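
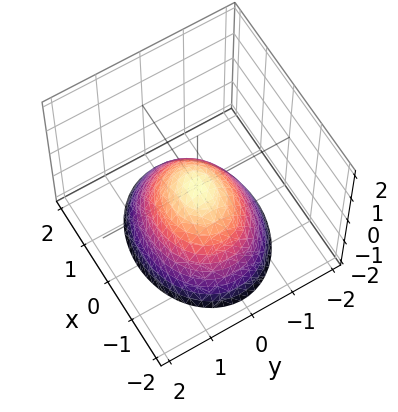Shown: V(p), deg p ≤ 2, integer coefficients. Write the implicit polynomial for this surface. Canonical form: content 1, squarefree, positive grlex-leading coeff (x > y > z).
(a) The degree is 2 — a paraboloid; a quadric.
(b) Symmetries: mirror symmetry x ↦ −x ⇒ only even powers of x; the y ↦ −y reflection is a symmetry, so y appears only in even powers.
(c) From the visible intercepts: it meets the x-axis at x = 0 (among the integer gridlines); one y-axis crossing is at y = 0.
(d) The integer polynomial consistent with all of this is the stated p.

2*x^2 + 3*y^2 + 3*z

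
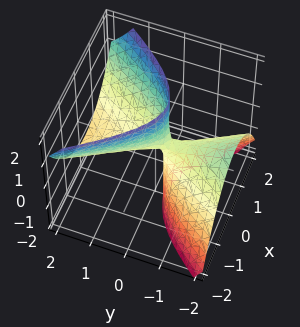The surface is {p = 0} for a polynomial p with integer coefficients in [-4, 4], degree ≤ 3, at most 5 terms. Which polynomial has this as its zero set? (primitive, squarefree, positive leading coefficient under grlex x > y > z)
3*x^2 - y^2 - 3*y*z - z

First, deg p = 2.
Next, against the integer gridlines: it crosses the y-axis at the gridline y = 0; it meets the x-axis at x = 0 (among the integer gridlines).
Finally, assembling these constraints gives the stated polynomial.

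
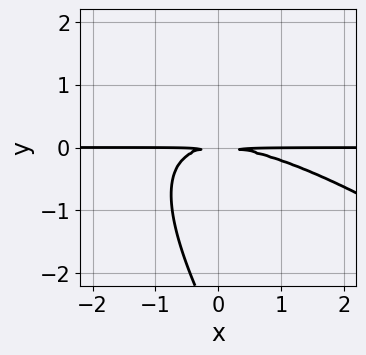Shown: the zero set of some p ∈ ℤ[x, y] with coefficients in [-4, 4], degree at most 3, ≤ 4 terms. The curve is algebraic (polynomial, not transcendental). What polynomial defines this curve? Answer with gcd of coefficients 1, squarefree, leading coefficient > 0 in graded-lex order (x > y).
(a) deg p = 3. No degree-2 curve has this shape.
(b) Observable constraints: the visible x-axis segment lies entirely on the curve.
(c) Putting this together gives p.

x^2*y + 2*x*y^2 + y^3 + 3*y^2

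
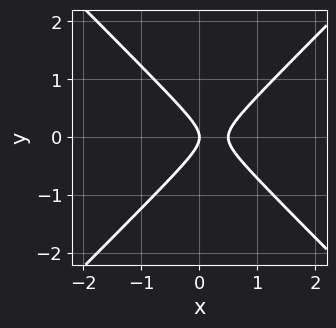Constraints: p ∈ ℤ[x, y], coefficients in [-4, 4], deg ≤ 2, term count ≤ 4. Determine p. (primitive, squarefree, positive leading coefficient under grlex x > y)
2*x^2 - 2*y^2 - x

1. The degree is 2 — a generic line meets the curve in up to 2 points.
2. Symmetries: the y ↦ −y reflection is a symmetry, so y appears only in even powers.
3. From the axis intercepts and sections: it crosses the x-axis at the gridline x = 0; it crosses the y-axis at the gridline y = 0.
4. These observations pin down the coefficients.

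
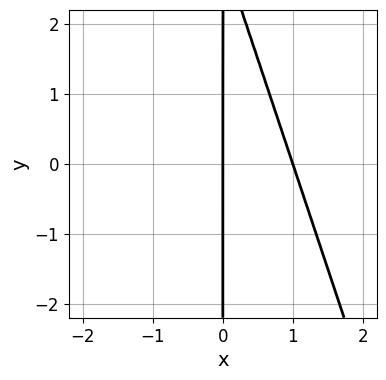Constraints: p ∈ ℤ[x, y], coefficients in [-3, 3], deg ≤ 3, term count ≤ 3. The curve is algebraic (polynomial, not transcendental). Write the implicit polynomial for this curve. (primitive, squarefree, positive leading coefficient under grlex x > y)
First, deg p = 2. The shape is more complex than any degree-1 curve.
Then, against the integer gridlines: among the integer gridlines, it crosses the x-axis at x ∈ {0, 1}; the visible y-axis segment lies entirely on the curve.
Finally, assembling these constraints gives the stated polynomial.

3*x^2 + x*y - 3*x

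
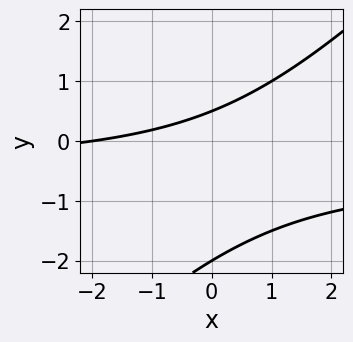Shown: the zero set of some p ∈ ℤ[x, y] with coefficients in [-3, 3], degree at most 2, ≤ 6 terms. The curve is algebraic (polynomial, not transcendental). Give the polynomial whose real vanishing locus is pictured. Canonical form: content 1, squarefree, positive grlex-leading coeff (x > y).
(a) deg p = 2.
(b) Against the integer gridlines: it meets the y-axis at y = -2 (among the integer gridlines); it crosses the x-axis at the gridline x = -2.
(c) These observations pin down the coefficients.

2*x*y - 2*y^2 + x - 3*y + 2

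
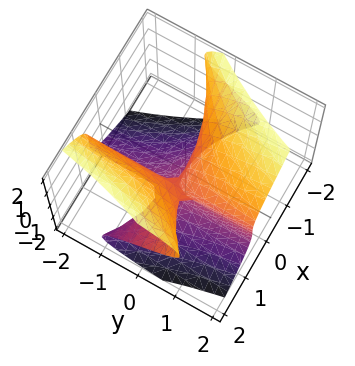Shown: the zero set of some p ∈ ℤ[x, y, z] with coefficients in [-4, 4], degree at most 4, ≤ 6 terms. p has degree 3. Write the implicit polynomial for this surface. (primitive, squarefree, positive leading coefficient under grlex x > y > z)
x^2*z - z^3 - 2*x*y + y

1. The degree is 3 — the shape is more complex than any degree-2 surface.
2. Checking where it meets the axes: it crosses the y-axis at the gridline y = 0; it crosses the z-axis at the gridline z = 0; every point of the x-axis in the box is on the surface.
3. Assembling these constraints gives the stated polynomial.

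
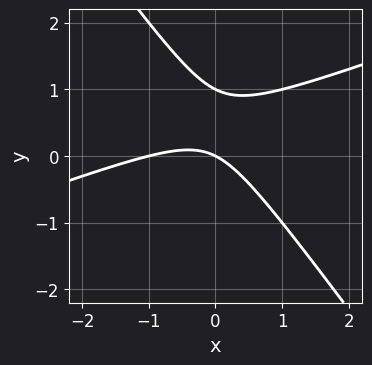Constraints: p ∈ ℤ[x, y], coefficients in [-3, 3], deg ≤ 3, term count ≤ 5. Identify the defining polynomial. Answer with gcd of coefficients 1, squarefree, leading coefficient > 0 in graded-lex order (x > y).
1. deg p = 2. No degree-1 curve has this shape.
2. Observable constraints: among the integer gridlines, it crosses the x-axis at x ∈ {-1, 0}; among the integer gridlines, it crosses the y-axis at y ∈ {0, 1}.
3. These observations pin down the coefficients.

x^2 - 2*x*y - 2*y^2 + x + 2*y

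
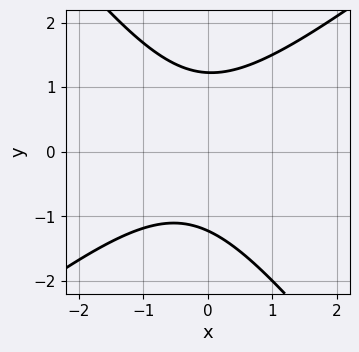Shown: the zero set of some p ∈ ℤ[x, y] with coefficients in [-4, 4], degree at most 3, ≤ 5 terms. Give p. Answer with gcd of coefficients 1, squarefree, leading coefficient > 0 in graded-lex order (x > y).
1. deg p = 2. The shape is more complex than any degree-1 curve.
2. From the visible intercepts: the curve avoids every integer x-axis point in the box.
3. The integer polynomial consistent with all of this is the stated p.

2*x^2 - x*y - 2*y^2 + x + 3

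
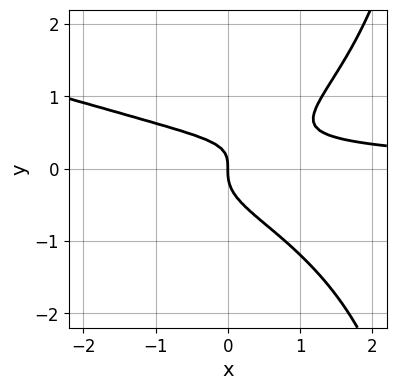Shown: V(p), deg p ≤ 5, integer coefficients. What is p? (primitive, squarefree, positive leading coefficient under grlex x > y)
(a) Degree: no degree-3 curve has this shape, so deg p = 4.
(b) Checking where it meets the axes: it meets the x-axis at x = 0 (among the integer gridlines); it crosses the y-axis at the gridline y = 0.
(c) Together with the visible shape, these determine p as stated.

x*y^3 + x^2*y - 3*y^3 + x*y - x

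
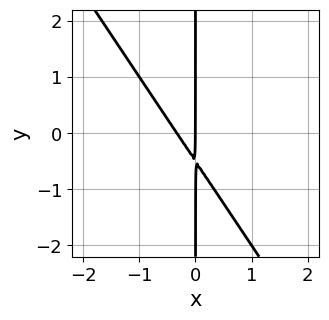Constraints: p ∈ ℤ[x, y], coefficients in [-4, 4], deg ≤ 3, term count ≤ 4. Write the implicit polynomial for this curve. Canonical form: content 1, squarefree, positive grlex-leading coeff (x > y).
Degree: a generic line meets the curve in up to 2 points, so deg p = 2.
Reading off the gridlines: it crosses the x-axis at the gridline x = 0; every point of the y-axis in the box is on the curve.
The integer polynomial consistent with all of this is the stated p.

3*x^2 + 2*x*y + x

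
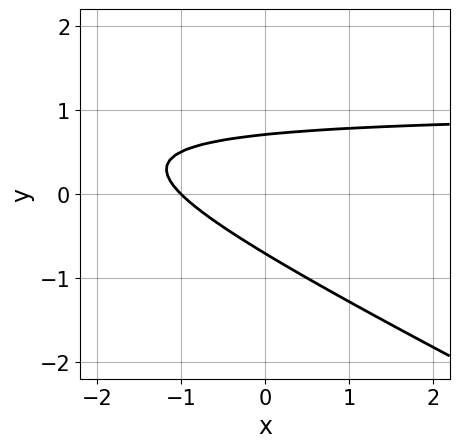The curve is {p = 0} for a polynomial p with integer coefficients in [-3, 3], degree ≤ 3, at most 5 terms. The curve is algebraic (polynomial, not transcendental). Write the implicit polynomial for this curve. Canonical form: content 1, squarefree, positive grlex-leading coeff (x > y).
x*y + 2*y^2 - x - 1

(a) The degree is 2 — a generic line meets the curve in up to 2 points.
(b) Checking where it meets the axes: it crosses the x-axis at the gridline x = -1.
(c) These observations pin down the coefficients.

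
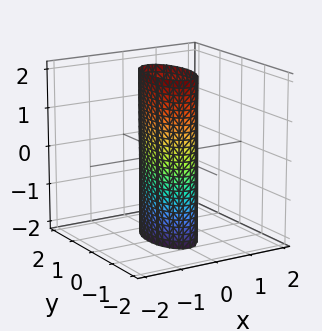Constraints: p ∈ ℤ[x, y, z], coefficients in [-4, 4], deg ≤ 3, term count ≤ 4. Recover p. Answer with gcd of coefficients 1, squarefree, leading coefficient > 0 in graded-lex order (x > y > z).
1. Degree: constant cross-section along one axis; a quadric, so deg p = 2.
2. Symmetries: mirror symmetry z ↦ −z ⇒ only even powers of z; it's symmetric under y → −y, forcing even powers of y; it's symmetric under x → −x, forcing even powers of x.
3. Against the integer gridlines: the surface avoids every integer z-axis point in the box; among the integer gridlines, it crosses the y-axis at y ∈ {-1, 1}.
4. Together with the visible shape, these determine p as stated.

3*x^2 + y^2 - 1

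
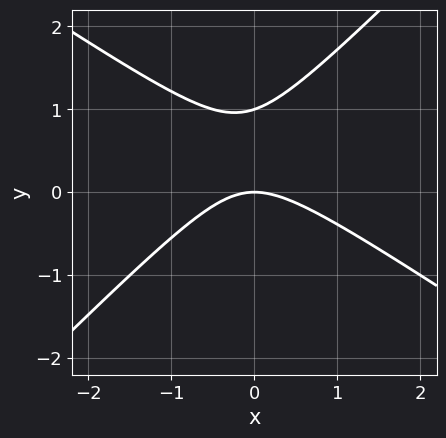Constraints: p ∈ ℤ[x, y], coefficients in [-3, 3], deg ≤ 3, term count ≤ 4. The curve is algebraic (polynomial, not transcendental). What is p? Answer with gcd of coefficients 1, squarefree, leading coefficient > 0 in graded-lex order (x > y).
(a) deg p = 2. A generic line meets the curve in up to 2 points.
(b) Observable constraints: among the integer gridlines, it crosses the y-axis at y ∈ {0, 1}; it crosses the x-axis at the gridline x = 0.
(c) Together with the visible shape, these determine p as stated.

2*x^2 + x*y - 3*y^2 + 3*y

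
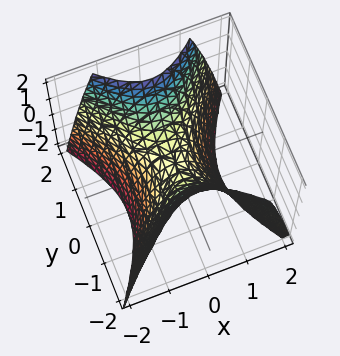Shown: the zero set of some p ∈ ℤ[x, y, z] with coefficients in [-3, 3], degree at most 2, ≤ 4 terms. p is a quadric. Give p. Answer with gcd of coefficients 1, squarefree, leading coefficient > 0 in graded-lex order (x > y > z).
The degree is 2 — a saddle surface; a quadric.
Symmetries: the x ↦ −x reflection is a symmetry, so x appears only in even powers; the y ↦ −y reflection is a symmetry, so y appears only in even powers.
Against the integer gridlines: it meets the x-axis at x = 0 (among the integer gridlines); one y-axis crossing is at y = 0; it meets the z-axis at z = 0 (among the integer gridlines).
The integer polynomial consistent with all of this is the stated p.

3*x^2 - 2*y^2 + 2*z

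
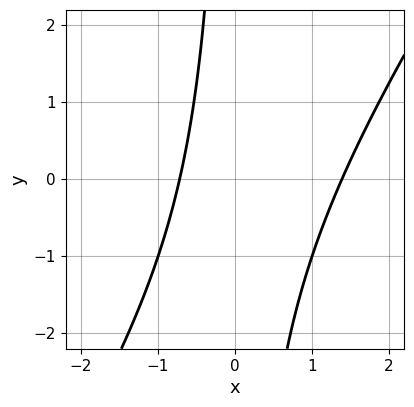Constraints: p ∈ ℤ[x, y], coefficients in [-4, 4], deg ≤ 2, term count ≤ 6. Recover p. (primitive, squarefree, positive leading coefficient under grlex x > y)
1. Degree: the shape is more complex than any degree-1 curve, so deg p = 2.
2. Against the integer gridlines: it misses every integer gridline on the y-axis.
3. Assembling these constraints gives the stated polynomial.

3*x^2 - 2*x*y - 2*x - 3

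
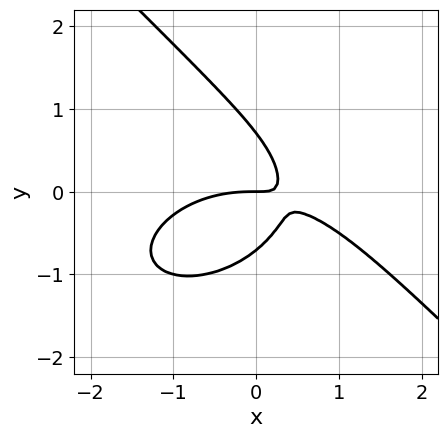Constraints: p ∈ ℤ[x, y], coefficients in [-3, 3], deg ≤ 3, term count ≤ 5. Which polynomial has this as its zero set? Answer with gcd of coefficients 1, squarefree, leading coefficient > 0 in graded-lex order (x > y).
First, the degree is 3 — a generic line meets the curve in up to 3 points.
Then, from the axis intercepts and sections: it meets the x-axis at x = 0 (among the integer gridlines); one y-axis crossing is at y = 0.
Finally, together with the visible shape, these determine p as stated.

x^3 + x*y^2 + 2*y^3 + 3*x*y - y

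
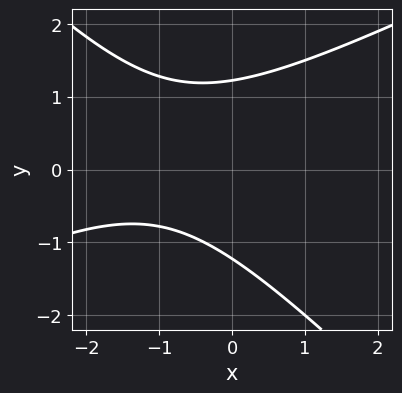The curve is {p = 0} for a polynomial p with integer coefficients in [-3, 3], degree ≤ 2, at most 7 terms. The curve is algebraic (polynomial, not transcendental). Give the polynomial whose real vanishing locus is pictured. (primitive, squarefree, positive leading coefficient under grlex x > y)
1. deg p = 2. A generic line meets the curve in up to 2 points.
2. Against the integer gridlines: the curve avoids every integer x-axis point in the box.
3. These observations pin down the coefficients.

x^2 - x*y - 2*y^2 + 2*x + 3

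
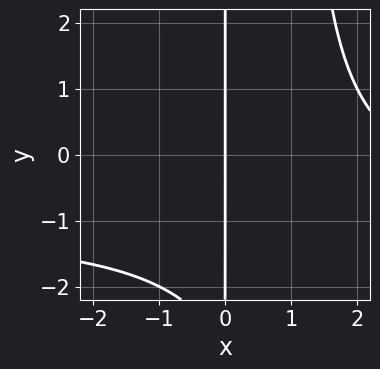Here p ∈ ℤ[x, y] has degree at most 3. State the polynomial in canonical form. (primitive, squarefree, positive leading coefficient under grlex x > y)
deg p = 3. No degree-2 curve has this shape.
Reading off the gridlines: the visible y-axis segment lies entirely on the curve; it crosses the x-axis at the gridline x = 0.
Matching integer coefficients to the picture gives p.

x^2*y + x^2 - x*y - 3*x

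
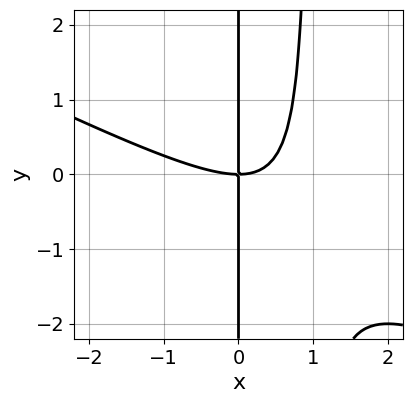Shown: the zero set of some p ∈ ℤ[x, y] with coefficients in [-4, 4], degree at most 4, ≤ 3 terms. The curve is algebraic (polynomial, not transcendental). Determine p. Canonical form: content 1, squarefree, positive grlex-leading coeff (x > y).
First, the degree is 3 — the shape is more complex than any degree-2 curve.
Next, from the visible intercepts: the visible y-axis segment lies entirely on the curve; one x-axis crossing is at x = 0.
Finally, fitting integer coefficients to these (and the overall shape) gives p.

x^3 + 2*x^2*y - 2*x*y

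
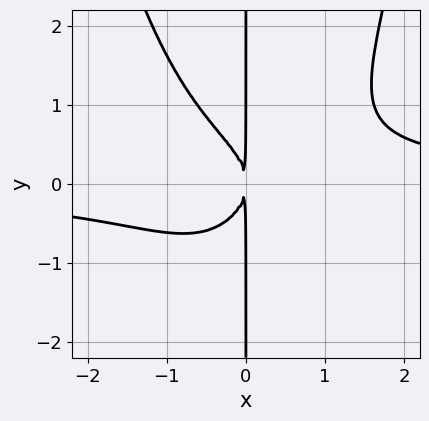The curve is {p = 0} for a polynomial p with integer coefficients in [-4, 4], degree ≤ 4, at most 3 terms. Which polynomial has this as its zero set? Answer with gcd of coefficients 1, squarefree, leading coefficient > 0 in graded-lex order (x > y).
x^3*y - x*y^2 - x^2

deg p = 4.
Reading off the gridlines: every point of the y-axis in the box is on the curve.
Assembling these constraints gives the stated polynomial.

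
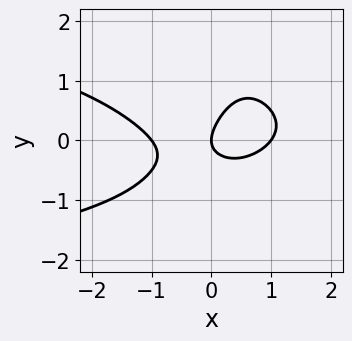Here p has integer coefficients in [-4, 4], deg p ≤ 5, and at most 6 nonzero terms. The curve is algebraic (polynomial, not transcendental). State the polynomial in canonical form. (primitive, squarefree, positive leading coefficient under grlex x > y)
(a) The degree is 4 — a generic line meets the curve in up to 4 points.
(b) From the axis intercepts and sections: the x-axis gridline crossings are at x ∈ {-1, 0, 1}; it meets the y-axis at y = 0 (among the integer gridlines).
(c) These observations pin down the coefficients.

3*x^2*y^2 + 2*x^3 - 3*x*y + 3*y^2 - 2*x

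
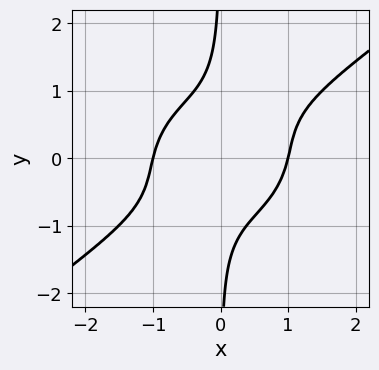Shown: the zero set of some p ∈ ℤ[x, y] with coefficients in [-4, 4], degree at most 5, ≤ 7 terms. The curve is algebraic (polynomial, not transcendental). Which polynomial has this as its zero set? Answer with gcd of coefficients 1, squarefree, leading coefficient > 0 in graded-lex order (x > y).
1. The degree is 4 — the shape is more complex than any degree-3 curve.
2. Observable constraints: among the integer gridlines, it crosses the x-axis at x ∈ {-1, 1}; it misses every integer gridline on the y-axis.
3. Assembling these constraints gives the stated polynomial.

x^4 - x^3*y + x^2*y^2 - 2*x*y^3 - 1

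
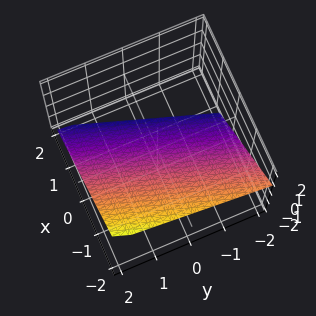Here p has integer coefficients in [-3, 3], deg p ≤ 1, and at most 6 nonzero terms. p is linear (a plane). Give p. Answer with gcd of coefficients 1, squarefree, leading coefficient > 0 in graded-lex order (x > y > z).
First, the degree is 1 — every cross-section is a straight line — this is a plane.
Next, from the axis intercepts and sections: it crosses the y-axis at the gridline y = 2.
Finally, these observations pin down the coefficients.

3*x - y + 3*z + 2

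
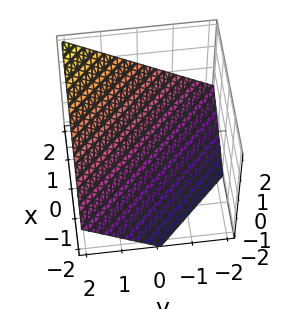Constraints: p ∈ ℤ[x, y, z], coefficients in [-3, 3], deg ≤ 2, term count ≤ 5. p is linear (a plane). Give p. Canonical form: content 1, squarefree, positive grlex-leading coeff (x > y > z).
2*x + 2*y - 3*z - 2

1. Degree: every cross-section is a straight line — this is a plane, so deg p = 1.
2. From the visible intercepts: one y-axis crossing is at y = 1; one x-axis crossing is at x = 1.
3. Solving for integer coefficients yields p as stated.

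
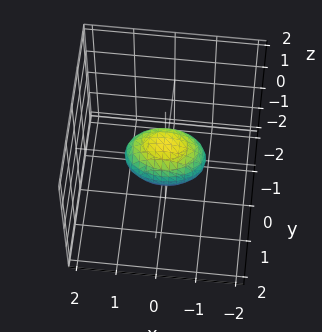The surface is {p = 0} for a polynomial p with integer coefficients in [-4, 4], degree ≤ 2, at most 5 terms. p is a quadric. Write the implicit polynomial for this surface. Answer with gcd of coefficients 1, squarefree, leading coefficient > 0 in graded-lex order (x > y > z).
(a) deg p = 2.
(b) Symmetries: it's symmetric under x → −x, forcing even powers of x; it's symmetric under y → −y, forcing even powers of y; it's symmetric under z → −z, forcing even powers of z.
(c) Checking where it meets the axes: among the integer gridlines, it crosses the x-axis at x ∈ {-1, 1}.
(d) The integer polynomial consistent with all of this is the stated p.

x^2 + 2*y^2 + 2*z^2 - 1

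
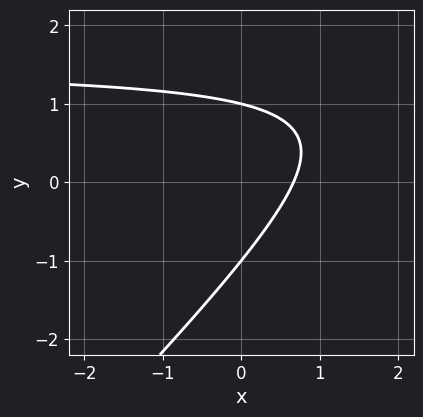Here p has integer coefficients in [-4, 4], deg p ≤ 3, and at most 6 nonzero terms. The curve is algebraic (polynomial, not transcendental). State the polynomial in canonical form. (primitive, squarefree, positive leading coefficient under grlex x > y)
2*x*y - 2*y^2 - 3*x + 2

First, deg p = 2. The shape is more complex than any degree-1 curve.
Then, from the visible intercepts: among the integer gridlines, it crosses the y-axis at y ∈ {-1, 1}.
Finally, the integer polynomial consistent with all of this is the stated p.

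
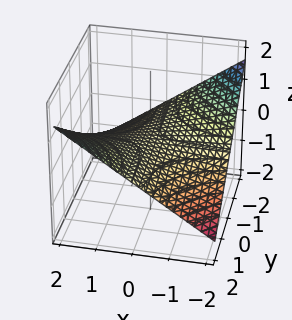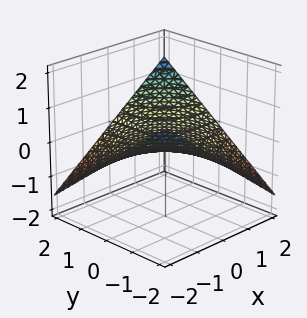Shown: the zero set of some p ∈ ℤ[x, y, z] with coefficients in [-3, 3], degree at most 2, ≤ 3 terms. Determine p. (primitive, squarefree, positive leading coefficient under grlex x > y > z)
x*y - 3*z

First, deg p = 2. A hyperbolic paraboloid; a quadric.
Then, from the visible intercepts: every point of the x-axis in the box is on the surface; every point of the y-axis in the box is on the surface; one z-axis crossing is at z = 0.
Finally, together with the visible shape, these determine p as stated.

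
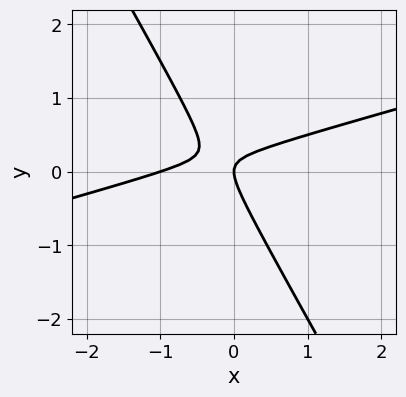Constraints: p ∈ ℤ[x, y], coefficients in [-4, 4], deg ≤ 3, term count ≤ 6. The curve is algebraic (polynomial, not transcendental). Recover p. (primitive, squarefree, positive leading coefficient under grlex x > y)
1. The degree is 2 — no degree-1 curve has this shape.
2. From the axis intercepts and sections: it crosses the y-axis at the gridline y = 0; the x-axis gridline crossings are at x ∈ {-1, 0}.
3. The integer polynomial consistent with all of this is the stated p.

x^2 - 3*x*y - 2*y^2 + x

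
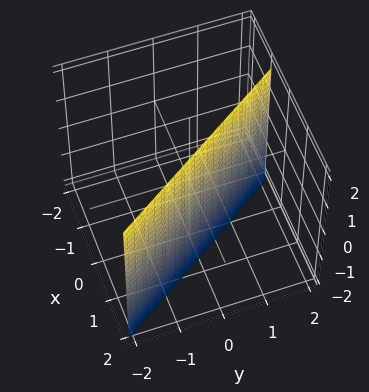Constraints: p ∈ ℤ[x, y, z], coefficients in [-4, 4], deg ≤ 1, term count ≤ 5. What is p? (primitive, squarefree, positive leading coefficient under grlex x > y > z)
3*x + 2*y - 2

First, the degree is 1 — the surface is flat (a plane).
Then, reading off the gridlines: no z-intercept at any integer in the box; it meets the y-axis at y = 1 (among the integer gridlines).
Finally, the integer polynomial consistent with all of this is the stated p.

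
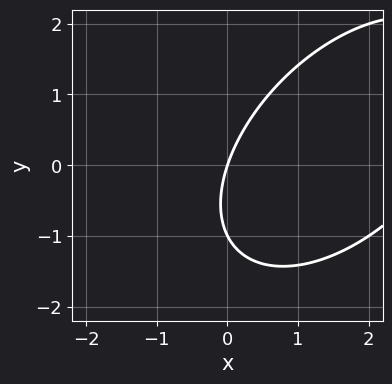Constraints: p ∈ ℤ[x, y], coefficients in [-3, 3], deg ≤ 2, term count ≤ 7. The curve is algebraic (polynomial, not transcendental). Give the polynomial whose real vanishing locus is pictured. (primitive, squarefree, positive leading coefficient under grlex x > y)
x^2 - x*y + y^2 - 3*x + y

First, deg p = 2. The shape is more complex than any degree-1 curve.
Then, against the integer gridlines: one x-axis crossing is at x = 0; among the integer gridlines, it crosses the y-axis at y ∈ {-1, 0}.
Finally, these observations pin down the coefficients.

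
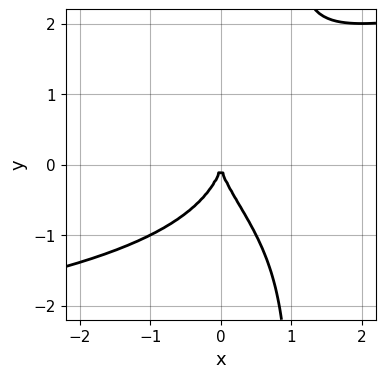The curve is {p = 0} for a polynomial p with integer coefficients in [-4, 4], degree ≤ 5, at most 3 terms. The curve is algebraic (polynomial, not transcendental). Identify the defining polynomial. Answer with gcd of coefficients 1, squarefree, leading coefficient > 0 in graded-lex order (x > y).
(a) Degree: the shape is more complex than any degree-3 curve, so deg p = 4.
(b) Observable constraints: one y-axis crossing is at y = 0; it crosses the x-axis at the gridline x = 0.
(c) The integer polynomial consistent with all of this is the stated p.

x*y^3 - y^3 - 2*x^2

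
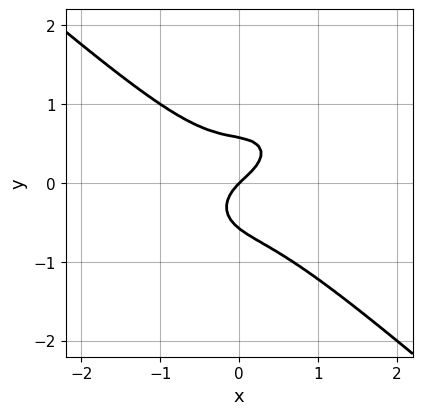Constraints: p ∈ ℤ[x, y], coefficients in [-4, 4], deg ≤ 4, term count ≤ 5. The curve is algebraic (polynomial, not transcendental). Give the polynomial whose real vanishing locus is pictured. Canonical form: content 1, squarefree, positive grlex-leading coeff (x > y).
2*x^3 + 3*y^3 - x*y + x - y

First, degree: no degree-2 curve has this shape, so deg p = 3.
Then, from the axis intercepts and sections: it crosses the y-axis at the gridline y = 0; it meets the x-axis at x = 0 (among the integer gridlines).
Finally, assembling these constraints gives the stated polynomial.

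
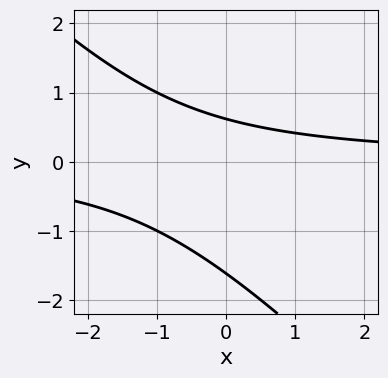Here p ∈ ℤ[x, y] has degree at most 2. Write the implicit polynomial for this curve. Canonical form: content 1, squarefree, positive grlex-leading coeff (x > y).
1. The degree is 2 — a generic line meets the curve in up to 2 points.
2. Observable constraints: the curve avoids every integer x-axis point in the box.
3. Assembling these constraints gives the stated polynomial.

x*y + y^2 + y - 1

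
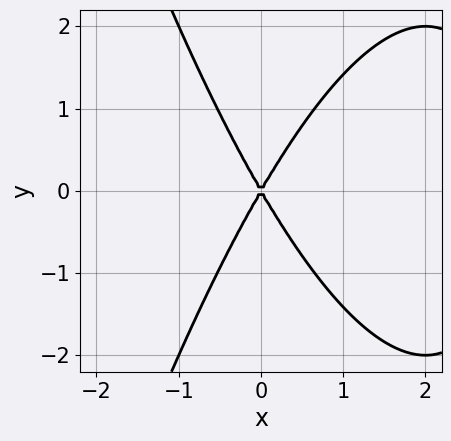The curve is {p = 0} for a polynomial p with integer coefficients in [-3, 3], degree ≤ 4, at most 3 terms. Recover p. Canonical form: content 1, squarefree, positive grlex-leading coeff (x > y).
x^3 - 3*x^2 + y^2

deg p = 3. No degree-2 curve has this shape.
Symmetries: it's symmetric under y → −y, forcing even powers of y.
Checking where it meets the axes: it crosses the x-axis at the gridline x = 0; it meets the y-axis at y = 0 (among the integer gridlines).
Fitting integer coefficients to these (and the overall shape) gives p.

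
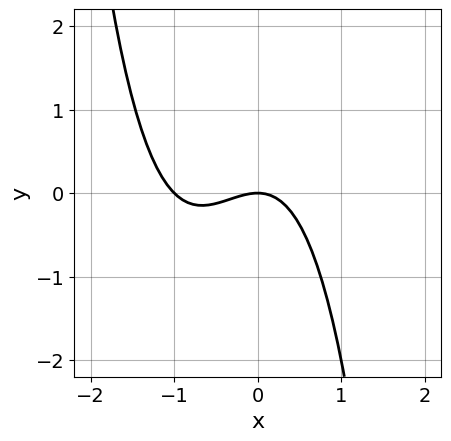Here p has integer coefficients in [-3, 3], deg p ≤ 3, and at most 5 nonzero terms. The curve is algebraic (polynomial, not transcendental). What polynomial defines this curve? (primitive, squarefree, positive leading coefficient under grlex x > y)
x^3 + x^2 + y

First, the degree is 3 — a generic line meets the curve in up to 3 points.
Next, observable constraints: among the integer gridlines, it crosses the x-axis at x ∈ {-1, 0}; one y-axis crossing is at y = 0.
Finally, assembling these constraints gives the stated polynomial.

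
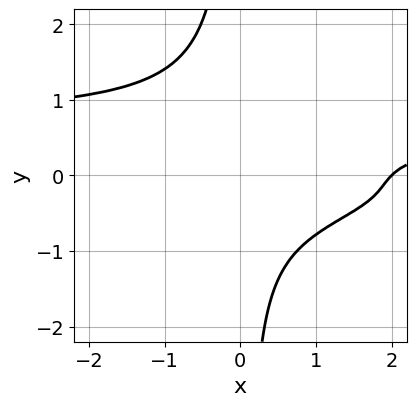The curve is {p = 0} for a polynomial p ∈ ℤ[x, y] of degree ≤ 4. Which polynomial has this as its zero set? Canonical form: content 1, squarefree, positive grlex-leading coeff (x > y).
3*x*y^3 + 2*y^2 - x + y + 2

(a) Degree: a generic line meets the curve in up to 4 points, so deg p = 4.
(b) Observable constraints: the curve avoids every integer y-axis point in the box; one x-axis crossing is at x = 2.
(c) Solving for integer coefficients yields p as stated.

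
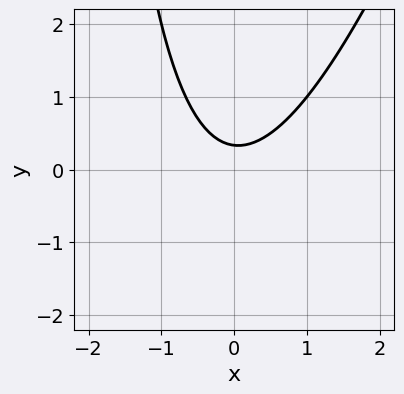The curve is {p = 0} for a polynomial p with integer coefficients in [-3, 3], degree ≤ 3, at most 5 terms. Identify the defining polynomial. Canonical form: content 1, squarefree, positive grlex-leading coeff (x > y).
The degree is 2 — a generic line meets the curve in up to 2 points.
From the axis intercepts and sections: no x-intercept at any integer in the box.
Assembling these constraints gives the stated polynomial.

3*x^2 - x*y - 3*y + 1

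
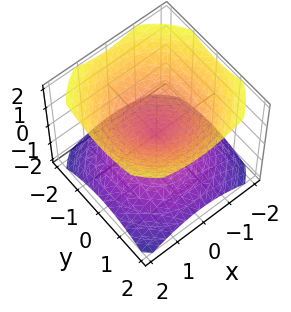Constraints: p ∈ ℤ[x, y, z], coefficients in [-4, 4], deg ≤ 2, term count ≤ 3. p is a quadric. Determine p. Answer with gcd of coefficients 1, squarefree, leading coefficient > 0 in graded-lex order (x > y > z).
2*x^2 + 2*y^2 - 3*z^2

(a) The picture has 2 separate pieces. Treating them together as one polynomial.
(b) deg p = 2. Two nappes meeting at a single point; a quadric.
(c) Symmetries: mirror symmetry z ↦ −z ⇒ only even powers of z; the z-axis is an axis of rotation, so x and y enter only as x² + y².
(d) Against the integer gridlines: a circular section at z = 1 has radius between 1 and 2; it crosses the x-axis at the gridline x = 0; one z-axis crossing is at z = 0.
(e) Assembling these constraints gives the stated polynomial.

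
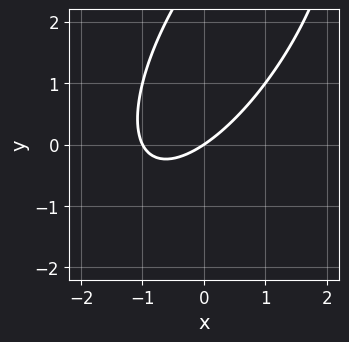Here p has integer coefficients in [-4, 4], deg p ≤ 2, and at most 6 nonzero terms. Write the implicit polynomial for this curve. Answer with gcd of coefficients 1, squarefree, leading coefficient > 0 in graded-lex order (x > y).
2*x^2 - 2*x*y + y^2 + 2*x - 3*y

Degree: no degree-1 curve has this shape, so deg p = 2.
From the visible intercepts: among the integer gridlines, it crosses the x-axis at x ∈ {-1, 0}; it meets the y-axis at y = 0 (among the integer gridlines).
The integer polynomial consistent with all of this is the stated p.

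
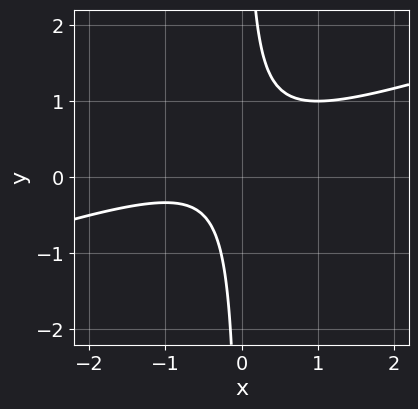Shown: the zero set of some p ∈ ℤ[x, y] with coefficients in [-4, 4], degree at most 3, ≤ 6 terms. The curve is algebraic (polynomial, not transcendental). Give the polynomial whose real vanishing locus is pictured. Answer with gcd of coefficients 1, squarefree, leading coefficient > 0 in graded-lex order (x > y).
x^2 - 3*x*y + x + 1

The degree is 2 — a generic line meets the curve in up to 2 points.
Checking where it meets the axes: it misses every integer gridline on the y-axis; no x-intercept at any integer in the box.
Putting this together gives p.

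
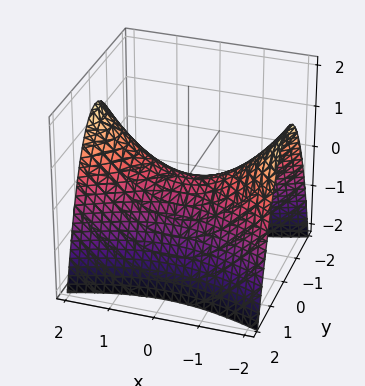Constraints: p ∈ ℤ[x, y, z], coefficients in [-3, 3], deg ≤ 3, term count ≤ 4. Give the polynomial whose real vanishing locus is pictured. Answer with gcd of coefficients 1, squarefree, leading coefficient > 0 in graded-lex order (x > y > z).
x^2 - 3*y^2 - 3*z

(a) The degree is 2 — a saddle surface; a quadric.
(b) Symmetries: the x ↦ −x reflection is a symmetry, so x appears only in even powers; mirror symmetry y ↦ −y ⇒ only even powers of y.
(c) Checking where it meets the axes: one x-axis crossing is at x = 0; it meets the y-axis at y = 0 (among the integer gridlines); one z-axis crossing is at z = 0.
(d) Assembling these constraints gives the stated polynomial.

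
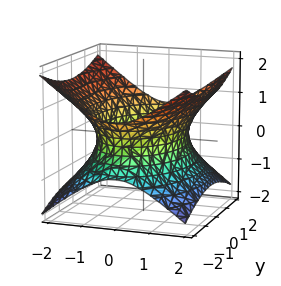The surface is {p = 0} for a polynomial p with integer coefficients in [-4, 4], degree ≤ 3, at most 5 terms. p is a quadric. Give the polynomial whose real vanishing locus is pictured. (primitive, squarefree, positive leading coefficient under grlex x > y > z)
The degree is 2 — an hourglass — one-sheet hyperboloid; a quadric.
Symmetries: the x ↦ −x reflection is a symmetry, so x appears only in even powers; mirror symmetry z ↦ −z ⇒ only even powers of z; the y ↦ −y reflection is a symmetry, so y appears only in even powers.
Against the integer gridlines: the surface avoids every integer z-axis point in the box.
Matching integer coefficients to the picture gives p.

2*x^2 + y^2 - 3*z^2 - 3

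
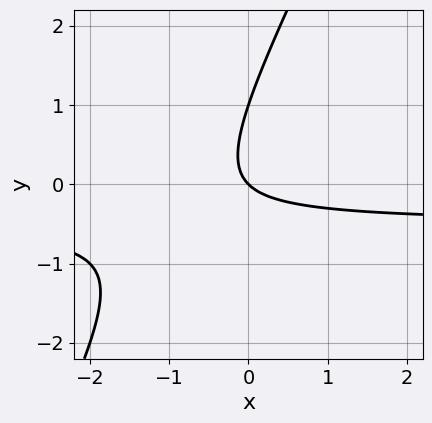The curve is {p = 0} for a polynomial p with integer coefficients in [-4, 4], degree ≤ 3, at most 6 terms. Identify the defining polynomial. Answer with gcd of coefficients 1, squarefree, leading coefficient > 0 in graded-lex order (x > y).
2*x*y - y^2 + x + y

The degree is 2 — no degree-1 curve has this shape.
Reading off the gridlines: among the integer gridlines, it crosses the y-axis at y ∈ {0, 1}; it crosses the x-axis at the gridline x = 0.
Solving for integer coefficients yields p as stated.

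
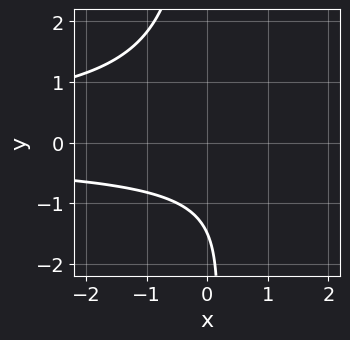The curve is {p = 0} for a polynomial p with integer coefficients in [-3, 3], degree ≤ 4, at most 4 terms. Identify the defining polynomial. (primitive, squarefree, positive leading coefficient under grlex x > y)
First, the degree is 3 — no degree-2 curve has this shape.
Then, checking where it meets the axes: the curve avoids every integer x-axis point in the box.
Finally, solving for integer coefficients yields p as stated.

2*x*y^2 + 2*y + 3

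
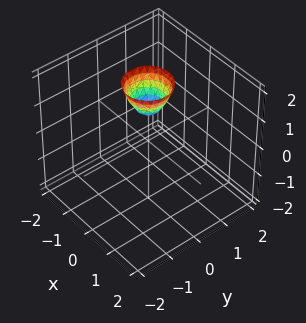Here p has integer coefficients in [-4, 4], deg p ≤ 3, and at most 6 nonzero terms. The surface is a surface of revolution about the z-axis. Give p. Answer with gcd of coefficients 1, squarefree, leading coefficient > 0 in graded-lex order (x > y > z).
2*x^2 + 2*y^2 - z + 1

(a) Degree: no degree-1 surface has this shape, so deg p = 2.
(b) By symmetry, the z-axis is an axis of rotation, so x and y enter only as x² + y².
(c) Against the integer gridlines: it misses every integer gridline on the x-axis; the surface avoids every integer y-axis point in the box; a circular section at z = 2 has radius between 0 and 1; one z-axis crossing is at z = 1.
(d) Matching integer coefficients to the picture gives p.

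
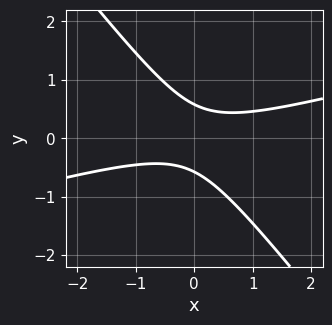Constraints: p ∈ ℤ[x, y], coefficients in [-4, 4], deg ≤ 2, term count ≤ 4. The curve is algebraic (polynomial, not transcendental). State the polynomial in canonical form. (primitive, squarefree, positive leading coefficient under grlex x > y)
(a) Degree: no degree-1 curve has this shape, so deg p = 2.
(b) From the axis intercepts and sections: the curve avoids every integer x-axis point in the box.
(c) These observations pin down the coefficients.

x^2 - 3*x*y - 3*y^2 + 1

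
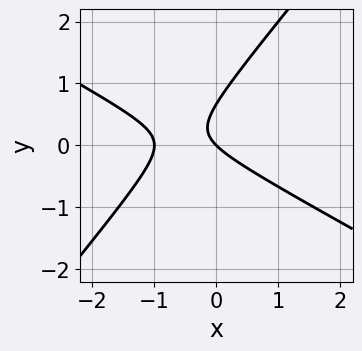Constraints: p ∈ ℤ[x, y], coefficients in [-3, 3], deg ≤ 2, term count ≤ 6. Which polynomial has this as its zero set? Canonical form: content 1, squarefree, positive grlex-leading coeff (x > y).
2*x^2 + 2*x*y - 3*y^2 + 2*x + 2*y

(a) deg p = 2.
(b) From the axis intercepts and sections: the x-axis gridline crossings are at x ∈ {-1, 0}; it crosses the y-axis at the gridline y = 0.
(c) Matching integer coefficients to the picture gives p.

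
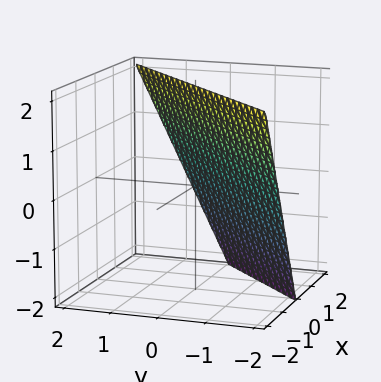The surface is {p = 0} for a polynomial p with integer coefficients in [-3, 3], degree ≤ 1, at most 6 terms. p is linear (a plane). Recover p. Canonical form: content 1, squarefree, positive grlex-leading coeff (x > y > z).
2*x - 2*y + z - 2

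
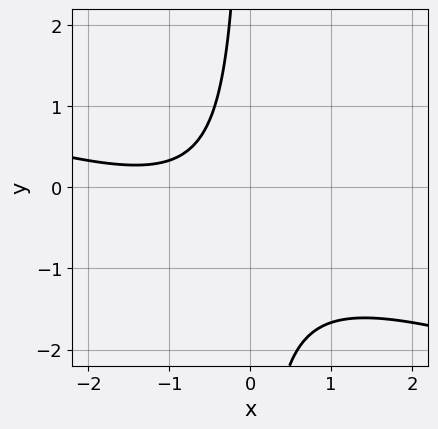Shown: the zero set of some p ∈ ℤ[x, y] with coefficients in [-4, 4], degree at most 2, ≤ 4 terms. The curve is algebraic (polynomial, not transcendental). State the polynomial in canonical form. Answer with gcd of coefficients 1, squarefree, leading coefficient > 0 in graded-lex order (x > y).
Degree: no degree-1 curve has this shape, so deg p = 2.
From the axis intercepts and sections: the curve avoids every integer y-axis point in the box; the curve avoids every integer x-axis point in the box.
Matching integer coefficients to the picture gives p.

x^2 + 3*x*y + 2*x + 2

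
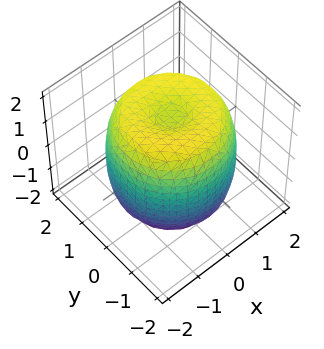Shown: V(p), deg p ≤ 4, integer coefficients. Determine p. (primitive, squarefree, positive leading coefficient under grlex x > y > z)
x^4 + 2*x^2*y^2 + y^4 - 2*x^2 - 2*y^2 + z^2 - 2

First, the degree is 4 — a generic line meets the surface in up to 4 points.
Next, symmetries: rotational symmetry about the z-axis ⇒ p depends on x, y only through x² + y².
Next, observable constraints: a circular section at z = -1 has radius between 1 and 2.
Finally, fitting integer coefficients to these (and the overall shape) gives p.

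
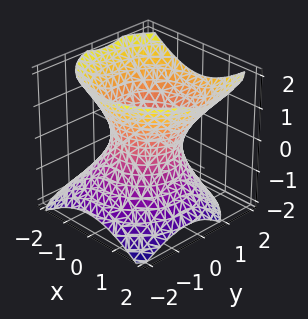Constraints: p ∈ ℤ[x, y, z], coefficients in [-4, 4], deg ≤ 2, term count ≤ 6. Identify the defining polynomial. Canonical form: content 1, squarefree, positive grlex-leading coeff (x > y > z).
2*x^2 + 2*y^2 - y*z - 2*z^2 - 2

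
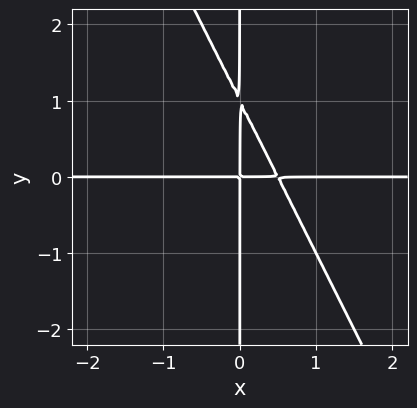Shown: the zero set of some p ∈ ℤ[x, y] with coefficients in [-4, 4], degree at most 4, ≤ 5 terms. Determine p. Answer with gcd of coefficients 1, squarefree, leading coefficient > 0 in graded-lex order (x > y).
Degree: the shape is more complex than any degree-2 curve, so deg p = 3.
Against the integer gridlines: the visible x-axis segment lies entirely on the curve; every point of the y-axis in the box is on the curve.
These observations pin down the coefficients.

2*x^2*y + x*y^2 - x*y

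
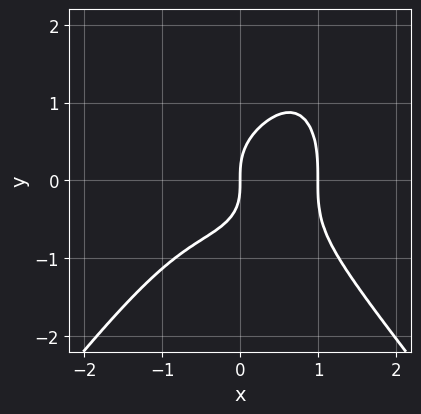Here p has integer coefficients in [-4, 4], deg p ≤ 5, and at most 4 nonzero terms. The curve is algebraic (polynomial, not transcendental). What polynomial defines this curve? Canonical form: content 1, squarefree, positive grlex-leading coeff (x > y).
1. deg p = 4. A generic line meets the curve in up to 4 points.
2. Observable constraints: one y-axis crossing is at y = 0; the x-axis gridline crossings are at x ∈ {0, 1}.
3. Solving for integer coefficients yields p as stated.

3*x^4 - y^4 + 3*y^3 - 3*x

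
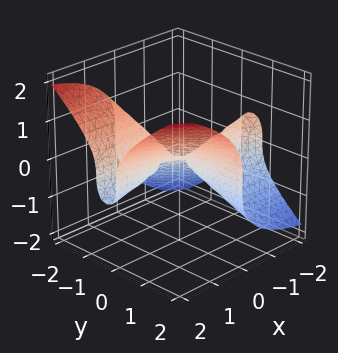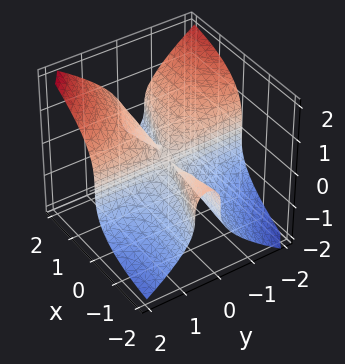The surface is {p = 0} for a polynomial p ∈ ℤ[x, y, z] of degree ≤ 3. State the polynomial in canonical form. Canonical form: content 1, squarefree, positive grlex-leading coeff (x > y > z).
x^2*y + 3*x*y^2 - 3*z^3

The degree is 3 — the shape is more complex than any degree-2 surface.
Observable constraints: one z-axis crossing is at z = 0; every point of the x-axis in the box is on the surface; every point of the y-axis in the box is on the surface.
The integer polynomial consistent with all of this is the stated p.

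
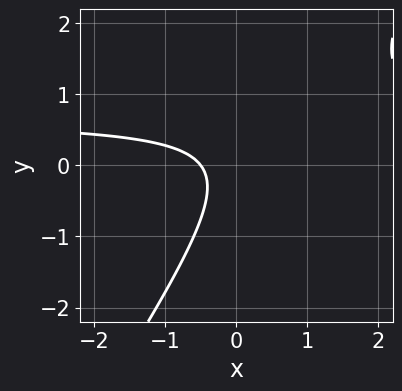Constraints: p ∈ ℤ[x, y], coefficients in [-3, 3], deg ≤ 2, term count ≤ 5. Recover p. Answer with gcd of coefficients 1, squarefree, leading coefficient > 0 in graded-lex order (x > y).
The degree is 2 — no degree-1 curve has this shape.
From the visible intercepts: the curve avoids every integer y-axis point in the box.
Solving for integer coefficients yields p as stated.

3*x*y - 2*y^2 - 2*x - 1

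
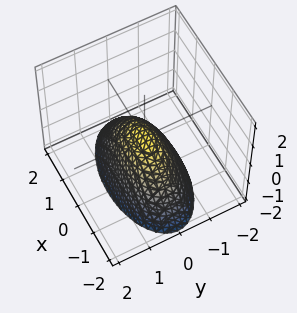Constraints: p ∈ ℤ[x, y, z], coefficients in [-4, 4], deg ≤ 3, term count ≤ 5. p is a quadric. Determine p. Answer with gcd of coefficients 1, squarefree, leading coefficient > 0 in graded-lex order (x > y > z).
x^2 + 3*y^2 + 2*z

deg p = 2. A paraboloid; a quadric.
Symmetries: mirror symmetry y ↦ −y ⇒ only even powers of y; it's symmetric under x → −x, forcing even powers of x.
From the axis intercepts and sections: it meets the y-axis at y = 0 (among the integer gridlines); it crosses the x-axis at the gridline x = 0; it crosses the z-axis at the gridline z = 0.
These observations pin down the coefficients.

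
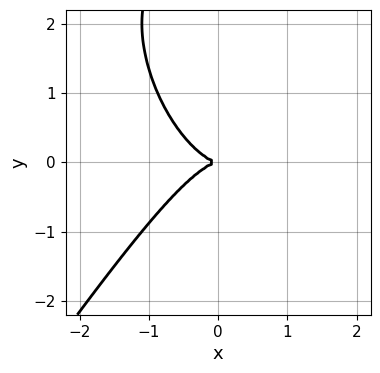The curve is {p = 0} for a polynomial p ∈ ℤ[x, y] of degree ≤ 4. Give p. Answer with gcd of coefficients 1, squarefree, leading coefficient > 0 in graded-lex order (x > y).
1. deg p = 3. No degree-2 curve has this shape.
2. From the visible intercepts: one y-axis crossing is at y = 0; it crosses the x-axis at the gridline x = 0.
3. Fitting integer coefficients to these (and the overall shape) gives p.

3*x^3 - y^3 + 3*y^2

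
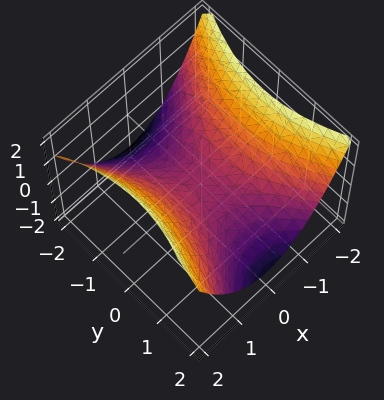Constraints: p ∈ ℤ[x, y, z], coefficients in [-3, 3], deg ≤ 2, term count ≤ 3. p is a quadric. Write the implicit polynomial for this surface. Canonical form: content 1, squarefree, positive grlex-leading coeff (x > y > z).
2*x^2 - y^2 - 3*z

deg p = 2. A hyperbolic paraboloid; a quadric.
Symmetries: the y ↦ −y reflection is a symmetry, so y appears only in even powers; the x ↦ −x reflection is a symmetry, so x appears only in even powers.
Observable constraints: it crosses the x-axis at the gridline x = 0; it crosses the z-axis at the gridline z = 0; it meets the y-axis at y = 0 (among the integer gridlines).
Putting this together gives p.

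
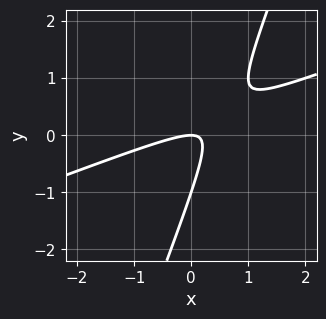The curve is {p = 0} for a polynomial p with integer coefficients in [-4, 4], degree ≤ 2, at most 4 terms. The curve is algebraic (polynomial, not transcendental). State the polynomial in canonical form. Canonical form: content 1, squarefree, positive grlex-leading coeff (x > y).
x^2 - 3*x*y + y^2 + y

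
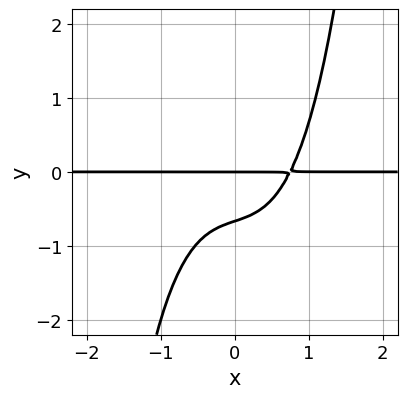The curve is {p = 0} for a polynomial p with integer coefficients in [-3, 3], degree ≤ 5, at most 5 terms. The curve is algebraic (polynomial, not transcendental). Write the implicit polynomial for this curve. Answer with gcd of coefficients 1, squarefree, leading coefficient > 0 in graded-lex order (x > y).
3*x^3*y + x*y - 3*y^2 - 2*y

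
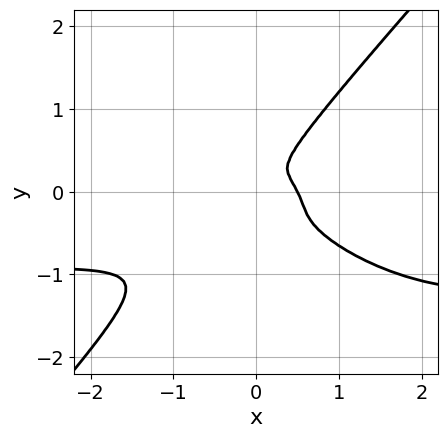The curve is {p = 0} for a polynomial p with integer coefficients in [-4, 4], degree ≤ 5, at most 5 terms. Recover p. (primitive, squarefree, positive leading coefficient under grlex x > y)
2*x^3*y + 2*x^2*y^2 - 3*y^4 + 2*x^3 - x^2

(a) The degree is 4 — a generic line meets the curve in up to 4 points.
(b) Matching integer coefficients to the picture gives p.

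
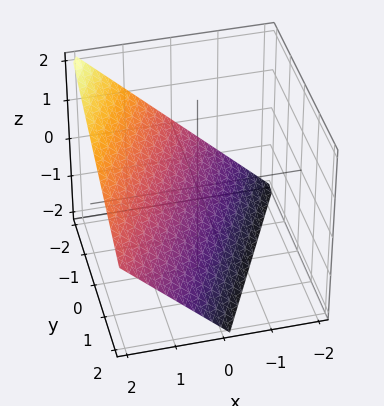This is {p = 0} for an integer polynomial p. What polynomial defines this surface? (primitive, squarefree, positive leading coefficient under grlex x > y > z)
deg p = 1.
Reading off the gridlines: one x-axis crossing is at x = 1; it meets the y-axis at y = -2 (among the integer gridlines).
Fitting integer coefficients to these (and the overall shape) gives p.

2*x - y - 2*z - 2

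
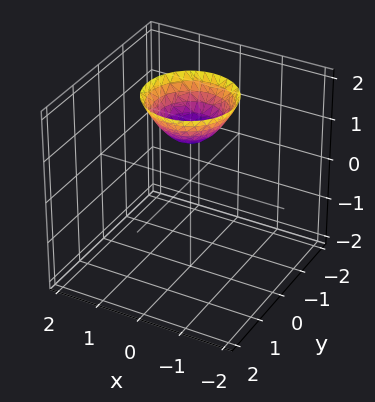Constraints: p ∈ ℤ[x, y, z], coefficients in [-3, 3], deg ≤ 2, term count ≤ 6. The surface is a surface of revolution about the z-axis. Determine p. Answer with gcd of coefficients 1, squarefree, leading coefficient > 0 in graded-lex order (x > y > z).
x^2 + y^2 - z + 1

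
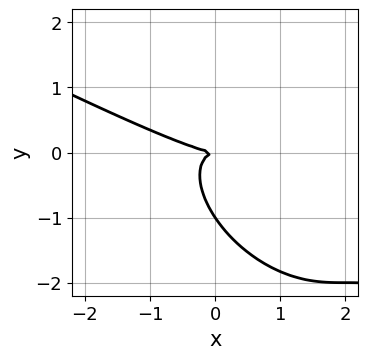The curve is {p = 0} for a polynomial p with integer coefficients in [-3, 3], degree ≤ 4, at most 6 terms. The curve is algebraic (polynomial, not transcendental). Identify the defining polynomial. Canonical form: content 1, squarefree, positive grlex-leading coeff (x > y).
deg p = 3.
Checking where it meets the axes: it meets the x-axis at x = 0 (among the integer gridlines); among the integer gridlines, it crosses the y-axis at y ∈ {-1, 0}.
The integer polynomial consistent with all of this is the stated p.

x^3 + 3*x^2*y + 3*x*y^2 + 2*y^3 + 2*y^2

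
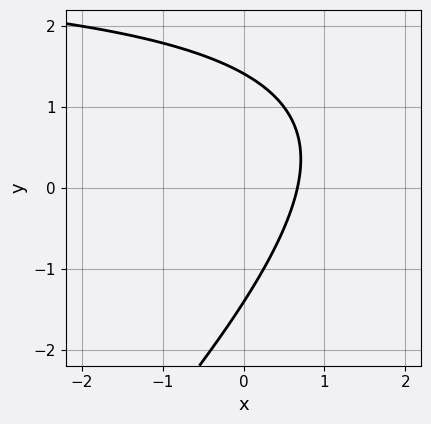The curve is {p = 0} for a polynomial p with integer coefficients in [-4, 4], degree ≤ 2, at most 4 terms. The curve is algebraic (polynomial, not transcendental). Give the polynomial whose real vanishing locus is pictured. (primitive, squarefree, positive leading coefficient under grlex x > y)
x*y - y^2 - 3*x + 2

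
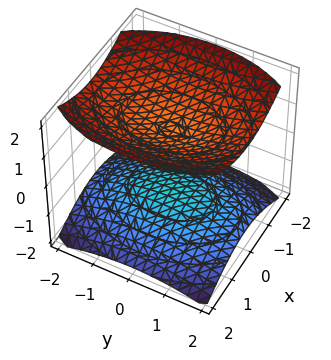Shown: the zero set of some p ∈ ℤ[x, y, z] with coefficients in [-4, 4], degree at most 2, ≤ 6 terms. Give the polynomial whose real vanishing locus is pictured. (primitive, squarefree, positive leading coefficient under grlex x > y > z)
First, the picture has 2 separate pieces. They look like related sheets of one shape, so recover p as a whole.
Next, the degree is 2 — two sheets facing apart; a quadric.
Then, symmetries: mirror symmetry z ↦ −z ⇒ only even powers of z; it's symmetric under x → −x, forcing even powers of x; the y ↦ −y reflection is a symmetry, so y appears only in even powers.
Then, from the visible intercepts: the surface avoids every integer y-axis point in the box; among the integer gridlines, it crosses the z-axis at z ∈ {-1, 1}; it misses every integer gridline on the x-axis.
Finally, these observations pin down the coefficients.

2*x^2 + y^2 - 3*z^2 + 3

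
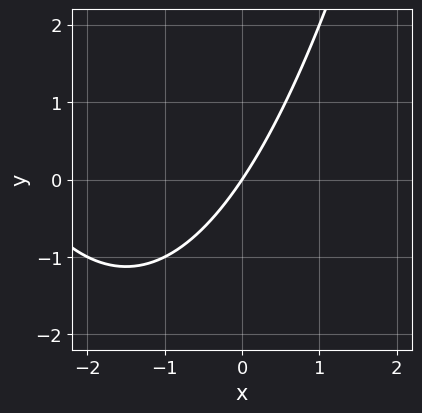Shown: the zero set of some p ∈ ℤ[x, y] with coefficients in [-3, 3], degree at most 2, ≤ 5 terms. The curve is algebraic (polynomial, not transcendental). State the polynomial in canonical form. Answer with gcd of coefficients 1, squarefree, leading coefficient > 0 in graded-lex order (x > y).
x^2 + 3*x - 2*y

First, deg p = 2. No degree-1 curve has this shape.
Then, from the axis intercepts and sections: one y-axis crossing is at y = 0; one x-axis crossing is at x = 0.
Finally, the integer polynomial consistent with all of this is the stated p.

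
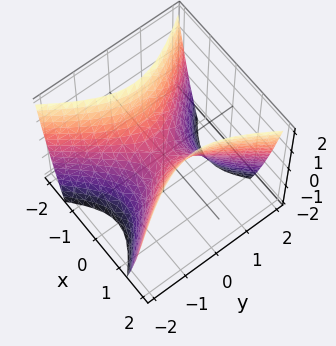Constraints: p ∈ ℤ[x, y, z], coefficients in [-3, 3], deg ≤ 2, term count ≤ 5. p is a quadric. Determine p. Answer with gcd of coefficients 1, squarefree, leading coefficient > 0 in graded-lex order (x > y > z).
(a) Degree: a hyperbolic paraboloid; a quadric, so deg p = 2.
(b) Symmetries: it's symmetric under x → −x, forcing even powers of x; mirror symmetry y ↦ −y ⇒ only even powers of y.
(c) From the axis intercepts and sections: one z-axis crossing is at z = 0; it crosses the y-axis at the gridline y = 0.
(d) Assembling these constraints gives the stated polynomial.

3*x^2 - 2*y^2 - 2*z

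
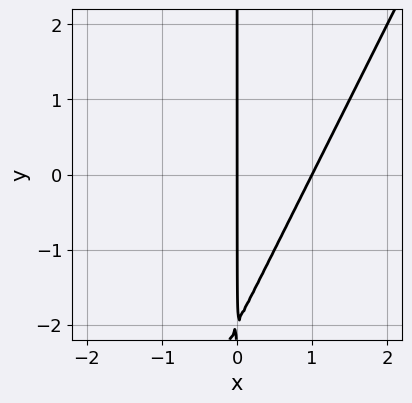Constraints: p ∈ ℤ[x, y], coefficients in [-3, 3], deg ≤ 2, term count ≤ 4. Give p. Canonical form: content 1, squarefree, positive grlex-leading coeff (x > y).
2*x^2 - x*y - 2*x

First, the degree is 2 — no degree-1 curve has this shape.
Then, observable constraints: the visible y-axis segment lies entirely on the curve; the x-axis gridline crossings are at x ∈ {0, 1}.
Finally, assembling these constraints gives the stated polynomial.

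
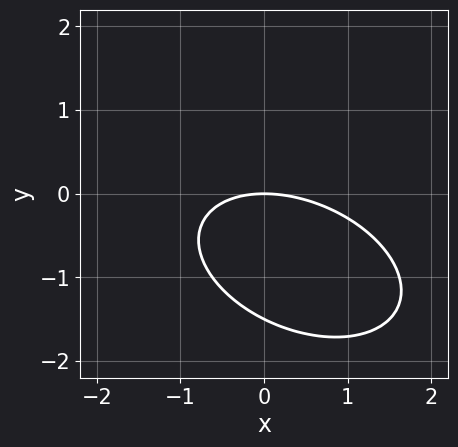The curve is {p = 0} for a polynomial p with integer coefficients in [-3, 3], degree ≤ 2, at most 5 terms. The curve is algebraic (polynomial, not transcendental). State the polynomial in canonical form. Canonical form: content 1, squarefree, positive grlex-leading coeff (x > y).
x^2 + x*y + 2*y^2 + 3*y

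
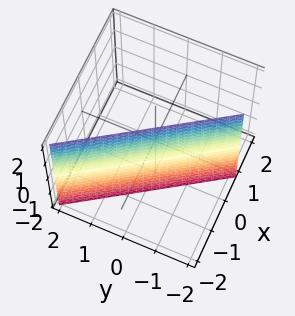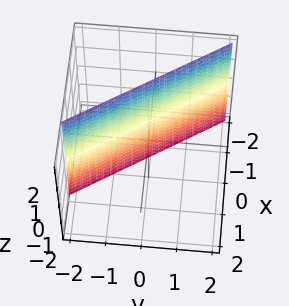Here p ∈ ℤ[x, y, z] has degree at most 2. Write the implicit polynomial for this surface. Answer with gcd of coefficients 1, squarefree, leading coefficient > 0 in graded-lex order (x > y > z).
First, deg p = 1. The surface is flat (a plane).
Next, reading off the gridlines: it crosses the y-axis at the gridline y = -1; it misses every integer gridline on the z-axis.
Finally, together with the visible shape, these determine p as stated.

3*x + 2*y + 2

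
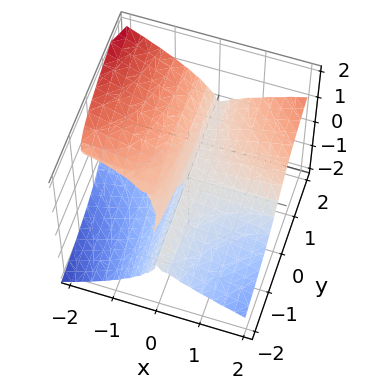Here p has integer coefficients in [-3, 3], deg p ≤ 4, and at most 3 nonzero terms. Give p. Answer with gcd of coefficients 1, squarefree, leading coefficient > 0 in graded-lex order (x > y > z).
x^2*y - 2*z^3 - 2*x*z

(a) The degree is 3 — the shape is more complex than any degree-2 surface.
(b) Checking where it meets the axes: the visible x-axis segment lies entirely on the surface; one z-axis crossing is at z = 0; the visible y-axis segment lies entirely on the surface.
(c) Together with the visible shape, these determine p as stated.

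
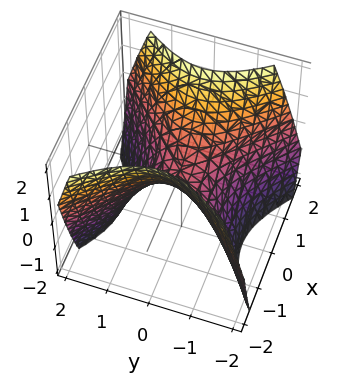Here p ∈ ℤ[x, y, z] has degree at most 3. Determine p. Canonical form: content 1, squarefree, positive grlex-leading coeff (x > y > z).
x^2 - y^2 - z

1. Degree: a hyperbolic paraboloid; a quadric, so deg p = 2.
2. Symmetries: mirror symmetry x ↦ −x ⇒ only even powers of x; mirror symmetry y ↦ −y ⇒ only even powers of y.
3. Observable constraints: one y-axis crossing is at y = 0; one z-axis crossing is at z = 0; one x-axis crossing is at x = 0.
4. Putting this together gives p.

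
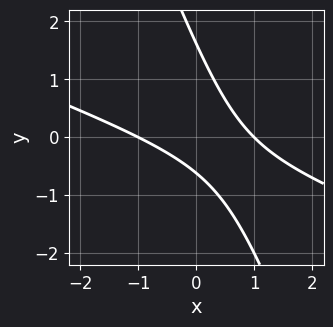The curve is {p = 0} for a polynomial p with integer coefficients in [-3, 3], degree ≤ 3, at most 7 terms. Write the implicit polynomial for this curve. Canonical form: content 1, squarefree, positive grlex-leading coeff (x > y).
First, degree: the shape is more complex than any degree-1 curve, so deg p = 2.
Next, observable constraints: the x-axis gridline crossings are at x ∈ {-1, 1}.
Finally, matching integer coefficients to the picture gives p.

x^2 + 3*x*y + y^2 - y - 1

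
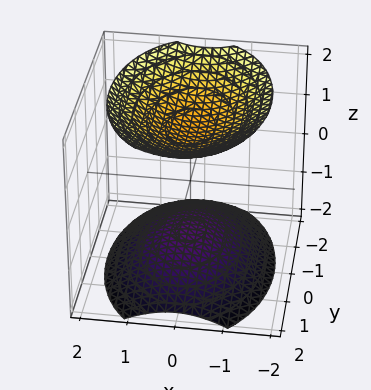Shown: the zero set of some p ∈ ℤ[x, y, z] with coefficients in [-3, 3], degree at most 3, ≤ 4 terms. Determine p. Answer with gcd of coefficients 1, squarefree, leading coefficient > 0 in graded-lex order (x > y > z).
First, the picture has 2 separate pieces. Treating them together as one polynomial.
Next, deg p = 2. Two sheets facing apart; a quadric.
Then, symmetries: the y ↦ −y reflection is a symmetry, so y appears only in even powers; it's symmetric under z → −z, forcing even powers of z; the x ↦ −x reflection is a symmetry, so x appears only in even powers.
Next, from the visible intercepts: it misses every integer gridline on the x-axis; no y-intercept at any integer in the box.
Finally, putting this together gives p.

2*x^2 + y^2 - 2*z^2 + 3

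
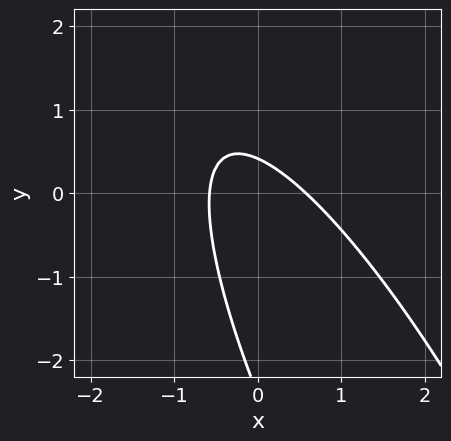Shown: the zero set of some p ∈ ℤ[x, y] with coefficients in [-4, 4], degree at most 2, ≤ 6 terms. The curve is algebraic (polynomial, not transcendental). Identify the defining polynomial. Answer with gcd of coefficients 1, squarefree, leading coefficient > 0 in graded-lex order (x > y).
The degree is 2 — no degree-1 curve has this shape.
The integer polynomial consistent with all of this is the stated p.

3*x^2 + 3*x*y + y^2 + 2*y - 1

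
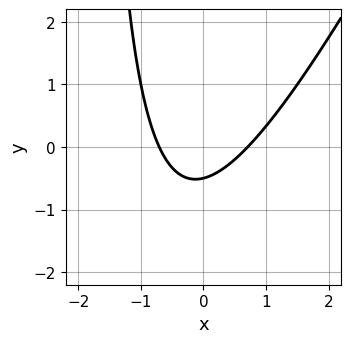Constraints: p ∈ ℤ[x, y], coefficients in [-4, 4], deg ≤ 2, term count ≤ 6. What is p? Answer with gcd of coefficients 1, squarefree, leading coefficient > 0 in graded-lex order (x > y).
First, deg p = 2.
Finally, solving for integer coefficients yields p as stated.

2*x^2 - x*y - 2*y - 1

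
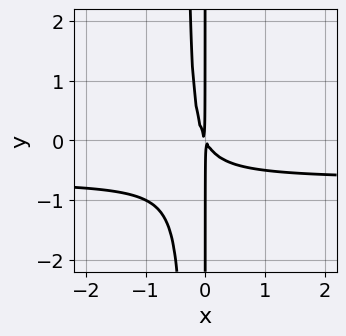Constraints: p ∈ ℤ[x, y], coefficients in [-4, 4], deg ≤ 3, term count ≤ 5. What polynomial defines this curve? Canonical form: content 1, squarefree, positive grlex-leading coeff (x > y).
First, deg p = 3.
Then, against the integer gridlines: the visible y-axis segment lies entirely on the curve.
Finally, the integer polynomial consistent with all of this is the stated p.

3*x^2*y + 2*x^2 + x*y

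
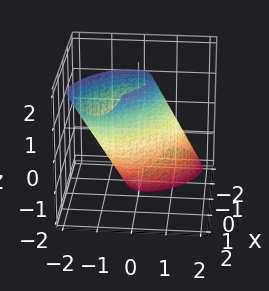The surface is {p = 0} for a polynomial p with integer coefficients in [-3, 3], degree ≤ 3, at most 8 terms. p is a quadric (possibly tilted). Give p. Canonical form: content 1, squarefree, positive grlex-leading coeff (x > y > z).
3*x^2 + 3*x*y - 3*x*z + 3*y^2 + z^2 - 3

1. The degree is 2 — a generic line meets the surface in up to 2 points.
2. From the axis intercepts and sections: among the integer gridlines, it crosses the x-axis at x ∈ {-1, 1}; among the integer gridlines, it crosses the y-axis at y ∈ {-1, 1}.
3. Putting this together gives p.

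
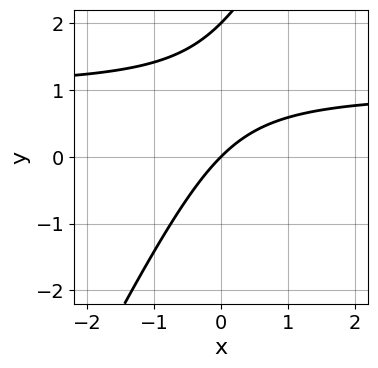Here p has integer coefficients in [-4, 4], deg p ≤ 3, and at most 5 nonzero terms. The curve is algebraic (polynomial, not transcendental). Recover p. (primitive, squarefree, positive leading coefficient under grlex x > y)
2*x*y - y^2 - 2*x + 2*y

The degree is 2 — the shape is more complex than any degree-1 curve.
Observable constraints: the y-axis gridline crossings are at y ∈ {0, 2}; it meets the x-axis at x = 0 (among the integer gridlines).
Solving for integer coefficients yields p as stated.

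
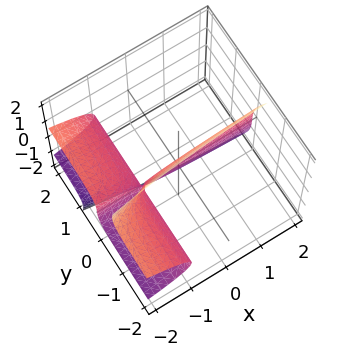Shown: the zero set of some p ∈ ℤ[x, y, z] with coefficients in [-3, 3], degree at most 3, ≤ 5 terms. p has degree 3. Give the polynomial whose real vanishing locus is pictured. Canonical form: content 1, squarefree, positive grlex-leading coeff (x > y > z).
3*y*z^2 + z^3 + 2*x*y + 2*y

1. deg p = 3.
2. Checking where it meets the axes: one z-axis crossing is at z = 0; the visible x-axis segment lies entirely on the surface; it meets the y-axis at y = 0 (among the integer gridlines).
3. Together with the visible shape, these determine p as stated.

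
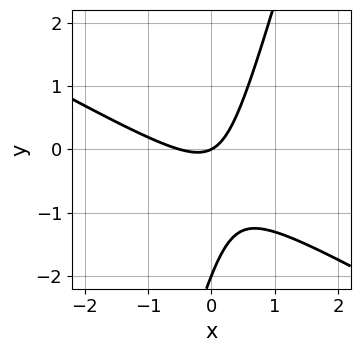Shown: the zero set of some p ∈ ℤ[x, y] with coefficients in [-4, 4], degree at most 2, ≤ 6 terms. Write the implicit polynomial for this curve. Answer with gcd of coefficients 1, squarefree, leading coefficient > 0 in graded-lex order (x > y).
1. Degree: no degree-1 curve has this shape, so deg p = 2.
2. From the axis intercepts and sections: it crosses the x-axis at the gridline x = 0; among the integer gridlines, it crosses the y-axis at y ∈ {-2, 0}.
3. These observations pin down the coefficients.

2*x^2 + 3*x*y - y^2 + x - 2*y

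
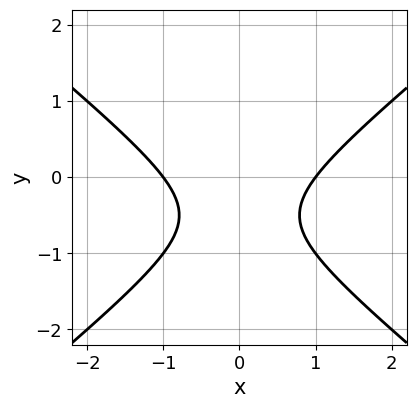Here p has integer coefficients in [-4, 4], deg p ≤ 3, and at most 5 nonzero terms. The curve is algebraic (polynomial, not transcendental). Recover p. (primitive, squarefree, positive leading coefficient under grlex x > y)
(a) The degree is 2 — no degree-1 curve has this shape.
(b) Symmetries: it's symmetric under x → −x, forcing even powers of x.
(c) From the visible intercepts: it misses every integer gridline on the y-axis; the x-axis gridline crossings are at x ∈ {-1, 1}.
(d) Together with the visible shape, these determine p as stated.

2*x^2 - 3*y^2 - 3*y - 2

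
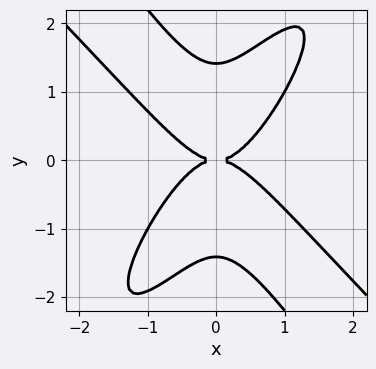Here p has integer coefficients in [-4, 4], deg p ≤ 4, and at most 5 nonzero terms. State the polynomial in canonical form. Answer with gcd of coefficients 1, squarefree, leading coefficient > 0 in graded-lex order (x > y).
deg p = 4.
Against the integer gridlines: it meets the x-axis at x = 0 (among the integer gridlines); one y-axis crossing is at y = 0.
Together with the visible shape, these determine p as stated.

3*x^4 + x^3*y - 3*x^2*y^2 + y^4 - 2*y^2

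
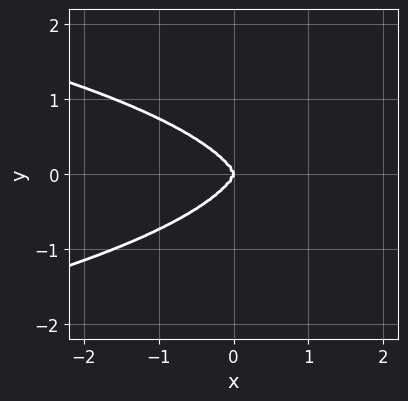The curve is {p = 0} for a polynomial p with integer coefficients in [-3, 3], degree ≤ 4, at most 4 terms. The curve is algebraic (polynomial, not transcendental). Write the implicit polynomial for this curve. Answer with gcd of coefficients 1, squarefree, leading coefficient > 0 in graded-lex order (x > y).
(a) deg p = 4. A generic line meets the curve in up to 4 points.
(b) Symmetries: it's symmetric under y → −y, forcing even powers of y.
(c) Reading off the gridlines: one y-axis crossing is at y = 0; it crosses the x-axis at the gridline x = 0.
(d) Together with the visible shape, these determine p as stated.

2*x^2*y^2 + 3*y^4 + 2*x^3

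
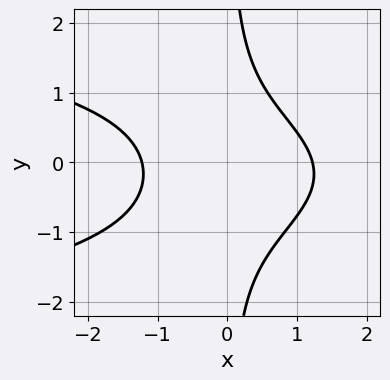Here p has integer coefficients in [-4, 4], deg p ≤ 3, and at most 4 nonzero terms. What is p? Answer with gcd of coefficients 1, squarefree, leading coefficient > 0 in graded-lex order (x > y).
3*x*y^2 + 2*x^2 + x*y - 3

First, the degree is 3 — no degree-2 curve has this shape.
Next, checking where it meets the axes: the curve avoids every integer y-axis point in the box.
Finally, putting this together gives p.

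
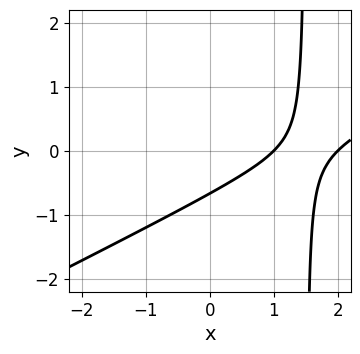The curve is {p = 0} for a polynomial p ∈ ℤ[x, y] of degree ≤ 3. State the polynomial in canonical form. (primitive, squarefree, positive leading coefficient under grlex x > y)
x^2 - 2*x*y - 3*x + 3*y + 2

1. Degree: no degree-1 curve has this shape, so deg p = 2.
2. From the visible intercepts: among the integer gridlines, it crosses the x-axis at x ∈ {1, 2}.
3. Putting this together gives p.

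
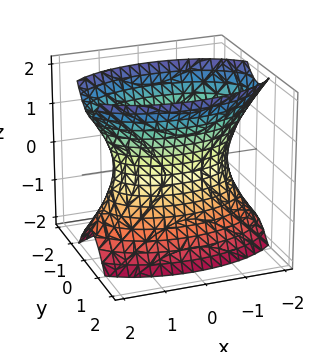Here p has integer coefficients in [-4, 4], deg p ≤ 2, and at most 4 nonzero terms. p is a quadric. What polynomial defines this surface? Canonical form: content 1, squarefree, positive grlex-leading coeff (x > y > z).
1. deg p = 2.
2. Symmetries: it's symmetric under z → −z, forcing even powers of z; mirror symmetry x ↦ −x ⇒ only even powers of x; mirror symmetry y ↦ −y ⇒ only even powers of y.
3. Observable constraints: the surface avoids every integer z-axis point in the box.
4. Solving for integer coefficients yields p as stated.

x^2 + 3*y^2 - z^2 - 2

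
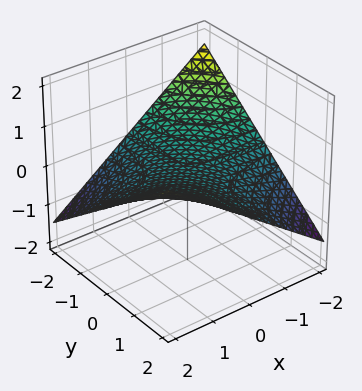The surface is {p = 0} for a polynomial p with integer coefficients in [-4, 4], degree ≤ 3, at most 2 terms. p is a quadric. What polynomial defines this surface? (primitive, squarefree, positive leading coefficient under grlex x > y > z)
x*y - 3*z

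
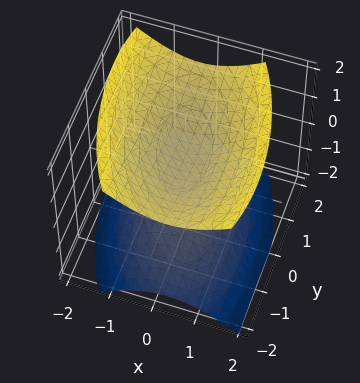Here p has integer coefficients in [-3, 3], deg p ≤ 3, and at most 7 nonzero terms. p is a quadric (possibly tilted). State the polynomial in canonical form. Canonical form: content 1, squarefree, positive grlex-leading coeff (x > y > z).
First, the picture has 2 separate pieces. They look like related sheets of one shape, so recover p as a whole.
Next, deg p = 2. The shape is more complex than any degree-1 surface.
Then, from the axis intercepts and sections: it misses every integer gridline on the x-axis; the surface avoids every integer y-axis point in the box.
Finally, fitting integer coefficients to these (and the overall shape) gives p.

3*x^2 + x*y + y^2 - 3*z^2 + 2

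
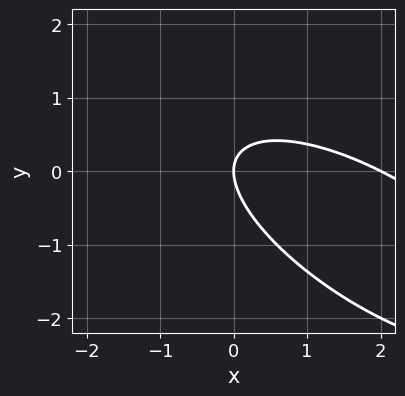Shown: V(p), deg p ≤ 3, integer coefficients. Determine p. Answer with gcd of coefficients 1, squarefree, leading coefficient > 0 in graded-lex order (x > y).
x^2 + 2*x*y + 2*y^2 - 2*x

(a) The degree is 2 — no degree-1 curve has this shape.
(b) Reading off the gridlines: it crosses the y-axis at the gridline y = 0; among the integer gridlines, it crosses the x-axis at x ∈ {0, 2}.
(c) Solving for integer coefficients yields p as stated.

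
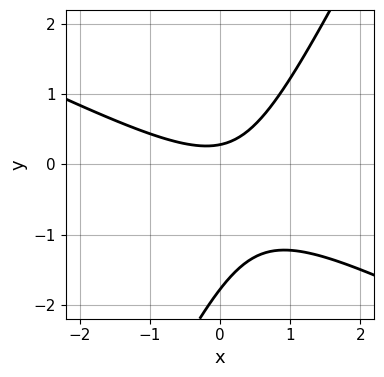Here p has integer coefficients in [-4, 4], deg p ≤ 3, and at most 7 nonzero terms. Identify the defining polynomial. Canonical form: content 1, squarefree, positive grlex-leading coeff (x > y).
2*x^2 + 3*x*y - 2*y^2 - 3*y + 1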